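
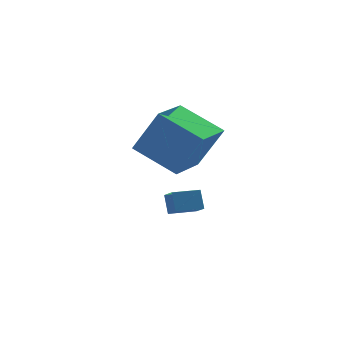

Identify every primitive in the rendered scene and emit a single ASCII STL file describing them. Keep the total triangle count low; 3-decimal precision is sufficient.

solid 
facet normal -0.984 -0.170 0.043
outer loop
vertex 2.269 2.732 -3.871
vertex 2.219 3.224 -3.072
vertex 2.12 3.474 -4.338
endloop
endfacet
facet normal 0.055 -0.524 -0.850
outer loop
vertex 3.281 3.676 -4.388
vertex 2.269 2.732 -3.871
vertex 2.12 3.474 -4.338
endloop
endfacet
facet normal -0.984 -0.172 0.043
outer loop
vertex 2.12 3.474 -4.338
vertex 2.219 3.224 -3.072
vertex 2.069 3.967 -3.538
endloop
endfacet
facet normal -0.168 0.834 -0.525
outer loop
vertex 2.069 3.967 -3.538
vertex 3.281 3.676 -4.388
vertex 2.12 3.474 -4.338
endloop
endfacet
facet normal 0.168 -0.835 0.524
outer loop
vertex 2.269 2.732 -3.871
vertex 3.38 3.426 -3.122
vertex 2.219 3.224 -3.072
endloop
endfacet
facet normal 0.053 -0.523 -0.851
outer loop
vertex 3.431 2.933 -3.922
vertex 2.269 2.732 -3.871
vertex 3.281 3.676 -4.388
endloop
endfacet
facet normal 0.167 -0.835 0.525
outer loop
vertex 3.431 2.933 -3.922
vertex 3.38 3.426 -3.122
vertex 2.269 2.732 -3.871
endloop
endfacet
facet normal -0.054 0.523 0.851
outer loop
vertex 2.219 3.224 -3.072
vertex 3.38 3.426 -3.122
vertex 2.069 3.967 -3.538
endloop
endfacet
facet normal -0.167 0.835 -0.525
outer loop
vertex 3.231 4.168 -3.589
vertex 3.281 3.676 -4.388
vertex 2.069 3.967 -3.538
endloop
endfacet
facet normal -0.053 0.524 0.850
outer loop
vertex 2.069 3.967 -3.538
vertex 3.38 3.426 -3.122
vertex 3.231 4.168 -3.589
endloop
endfacet
facet normal 0.984 0.171 -0.044
outer loop
vertex 3.231 4.168 -3.589
vertex 3.431 2.933 -3.922
vertex 3.281 3.676 -4.388
endloop
endfacet
facet normal 0.984 0.171 -0.043
outer loop
vertex 3.38 3.426 -3.122
vertex 3.431 2.933 -3.922
vertex 3.231 4.168 -3.589
endloop
endfacet
facet normal -0.685 0.568 0.457
outer loop
vertex 1.359 1.327 1.9
vertex 2.487 2.886 1.654
vertex 0.442 1.7 0.06
endloop
endfacet
facet normal -0.581 -0.804 0.127
outer loop
vertex 1.873 0.514 -0.894
vertex 1.359 1.327 1.9
vertex 0.442 1.7 0.06
endloop
endfacet
facet normal -0.685 0.568 0.457
outer loop
vertex 0.442 1.7 0.06
vertex 2.487 2.886 1.654
vertex 1.57 3.259 -0.186
endloop
endfacet
facet normal -0.439 0.179 -0.881
outer loop
vertex 1.57 3.259 -0.186
vertex 1.873 0.514 -0.894
vertex 0.442 1.7 0.06
endloop
endfacet
facet normal 0.439 -0.179 0.881
outer loop
vertex 1.359 1.327 1.9
vertex 3.918 1.7 0.7
vertex 2.487 2.886 1.654
endloop
endfacet
facet normal -0.581 -0.804 0.127
outer loop
vertex 2.79 0.141 0.946
vertex 1.359 1.327 1.9
vertex 1.873 0.514 -0.894
endloop
endfacet
facet normal 0.439 -0.179 0.881
outer loop
vertex 2.79 0.141 0.946
vertex 3.918 1.7 0.7
vertex 1.359 1.327 1.9
endloop
endfacet
facet normal 0.581 0.804 -0.127
outer loop
vertex 2.487 2.886 1.654
vertex 3.918 1.7 0.7
vertex 1.57 3.259 -0.186
endloop
endfacet
facet normal -0.439 0.179 -0.881
outer loop
vertex 3.001 2.073 -1.14
vertex 1.873 0.514 -0.894
vertex 1.57 3.259 -0.186
endloop
endfacet
facet normal 0.581 0.804 -0.127
outer loop
vertex 1.57 3.259 -0.186
vertex 3.918 1.7 0.7
vertex 3.001 2.073 -1.14
endloop
endfacet
facet normal 0.685 -0.568 -0.457
outer loop
vertex 3.001 2.073 -1.14
vertex 2.79 0.141 0.946
vertex 1.873 0.514 -0.894
endloop
endfacet
facet normal 0.685 -0.568 -0.457
outer loop
vertex 3.918 1.7 0.7
vertex 2.79 0.141 0.946
vertex 3.001 2.073 -1.14
endloop
endfacet

endsolid


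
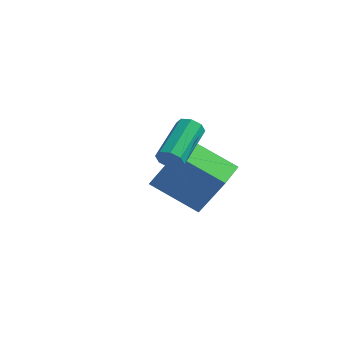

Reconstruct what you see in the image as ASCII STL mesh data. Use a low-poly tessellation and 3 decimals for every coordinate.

solid 
facet normal -0.874 -0.034 0.485
outer loop
vertex 2.931 2.282 -1.283
vertex 2.92 3.5 -1.217
vertex 1.94 2.37 -3.064
endloop
endfacet
facet normal 0.009 -0.998 -0.054
outer loop
vertex 3.74 2.44 -4.063
vertex 2.931 2.282 -1.283
vertex 1.94 2.37 -3.064
endloop
endfacet
facet normal -0.874 -0.034 0.485
outer loop
vertex 1.94 2.37 -3.064
vertex 2.92 3.5 -1.217
vertex 1.929 3.588 -2.998
endloop
endfacet
facet normal -0.486 0.043 -0.873
outer loop
vertex 1.929 3.588 -2.998
vertex 3.74 2.44 -4.063
vertex 1.94 2.37 -3.064
endloop
endfacet
facet normal 0.486 -0.043 0.873
outer loop
vertex 2.931 2.282 -1.283
vertex 4.72 3.57 -2.216
vertex 2.92 3.5 -1.217
endloop
endfacet
facet normal 0.009 -0.998 -0.054
outer loop
vertex 4.731 2.352 -2.282
vertex 2.931 2.282 -1.283
vertex 3.74 2.44 -4.063
endloop
endfacet
facet normal 0.486 -0.043 0.873
outer loop
vertex 4.731 2.352 -2.282
vertex 4.72 3.57 -2.216
vertex 2.931 2.282 -1.283
endloop
endfacet
facet normal -0.009 0.998 0.054
outer loop
vertex 2.92 3.5 -1.217
vertex 4.72 3.57 -2.216
vertex 1.929 3.588 -2.998
endloop
endfacet
facet normal -0.486 0.043 -0.873
outer loop
vertex 3.729 3.658 -3.997
vertex 3.74 2.44 -4.063
vertex 1.929 3.588 -2.998
endloop
endfacet
facet normal -0.009 0.998 0.054
outer loop
vertex 1.929 3.588 -2.998
vertex 4.72 3.57 -2.216
vertex 3.729 3.658 -3.997
endloop
endfacet
facet normal 0.874 0.034 -0.485
outer loop
vertex 3.729 3.658 -3.997
vertex 4.731 2.352 -2.282
vertex 3.74 2.44 -4.063
endloop
endfacet
facet normal 0.874 0.034 -0.485
outer loop
vertex 4.72 3.57 -2.216
vertex 4.731 2.352 -2.282
vertex 3.729 3.658 -3.997
endloop
endfacet
facet normal -0.008 -0.942 -0.334
outer loop
vertex 4.265 -0.453 0.013
vertex 3.983 -0.589 0.403
vertex 3.891 -0.424 -0.06
endloop
endfacet
facet normal 0.205 0.326 -0.923
outer loop
vertex 4.265 -0.453 0.013
vertex 3.891 -0.424 -0.06
vertex 4.279 1.225 0.608
endloop
endfacet
facet normal 0.205 0.326 -0.923
outer loop
vertex 4.279 1.225 0.608
vertex 3.891 -0.424 -0.06
vertex 3.904 1.254 0.535
endloop
endfacet
facet normal 0.008 0.942 0.335
outer loop
vertex 4.279 1.225 0.608
vertex 3.904 1.254 0.535
vertex 3.997 1.089 0.997
endloop
endfacet
facet normal -0.007 -0.942 -0.335
outer loop
vertex 3.891 -0.424 -0.06
vertex 3.983 -0.589 0.403
vertex 3.57 -0.492 0.138
endloop
endfacet
facet normal -0.546 0.284 -0.788
outer loop
vertex 3.891 -0.424 -0.06
vertex 3.57 -0.492 0.138
vertex 3.904 1.254 0.535
endloop
endfacet
facet normal -0.547 0.284 -0.787
outer loop
vertex 3.904 1.254 0.535
vertex 3.57 -0.492 0.138
vertex 3.584 1.186 0.733
endloop
endfacet
facet normal 0.007 0.942 0.335
outer loop
vertex 3.904 1.254 0.535
vertex 3.584 1.186 0.733
vertex 3.997 1.089 0.997
endloop
endfacet
facet normal -0.008 -0.943 -0.333
outer loop
vertex 3.57 -0.492 0.138
vertex 3.983 -0.589 0.403
vertex 3.492 -0.616 0.491
endloop
endfacet
facet normal -0.979 0.075 -0.190
outer loop
vertex 3.57 -0.492 0.138
vertex 3.492 -0.616 0.491
vertex 3.584 1.186 0.733
endloop
endfacet
facet normal -0.978 0.076 -0.192
outer loop
vertex 3.584 1.186 0.733
vertex 3.492 -0.616 0.491
vertex 3.505 1.061 1.086
endloop
endfacet
facet normal 0.007 0.942 0.335
outer loop
vertex 3.584 1.186 0.733
vertex 3.505 1.061 1.086
vertex 3.997 1.089 0.997
endloop
endfacet
facet normal -0.008 -0.942 -0.335
outer loop
vertex 3.492 -0.616 0.491
vertex 3.983 -0.589 0.403
vertex 3.701 -0.725 0.792
endloop
endfacet
facet normal -0.837 -0.177 0.517
outer loop
vertex 3.492 -0.616 0.491
vertex 3.701 -0.725 0.792
vertex 3.505 1.061 1.086
endloop
endfacet
facet normal -0.836 -0.177 0.520
outer loop
vertex 3.505 1.061 1.086
vertex 3.701 -0.725 0.792
vertex 3.715 0.953 1.387
endloop
endfacet
facet normal 0.007 0.943 0.334
outer loop
vertex 3.505 1.061 1.086
vertex 3.715 0.953 1.387
vertex 3.997 1.089 0.997
endloop
endfacet
facet normal -0.008 -0.942 -0.335
outer loop
vertex 3.701 -0.725 0.792
vertex 3.983 -0.589 0.403
vertex 4.076 -0.754 0.865
endloop
endfacet
facet normal -0.205 -0.326 0.923
outer loop
vertex 3.701 -0.725 0.792
vertex 4.076 -0.754 0.865
vertex 3.715 0.953 1.387
endloop
endfacet
facet normal -0.205 -0.326 0.923
outer loop
vertex 3.715 0.953 1.387
vertex 4.076 -0.754 0.865
vertex 4.089 0.924 1.46
endloop
endfacet
facet normal 0.008 0.942 0.334
outer loop
vertex 3.715 0.953 1.387
vertex 4.089 0.924 1.46
vertex 3.997 1.089 0.997
endloop
endfacet
facet normal -0.007 -0.942 -0.335
outer loop
vertex 4.076 -0.754 0.865
vertex 3.983 -0.589 0.403
vertex 4.396 -0.686 0.667
endloop
endfacet
facet normal 0.547 -0.283 0.787
outer loop
vertex 4.076 -0.754 0.865
vertex 4.396 -0.686 0.667
vertex 4.089 0.924 1.46
endloop
endfacet
facet normal 0.546 -0.284 0.788
outer loop
vertex 4.089 0.924 1.46
vertex 4.396 -0.686 0.667
vertex 4.41 0.992 1.262
endloop
endfacet
facet normal 0.007 0.942 0.335
outer loop
vertex 4.089 0.924 1.46
vertex 4.41 0.992 1.262
vertex 3.997 1.089 0.997
endloop
endfacet
facet normal -0.007 -0.942 -0.335
outer loop
vertex 4.396 -0.686 0.667
vertex 3.983 -0.589 0.403
vertex 4.475 -0.561 0.314
endloop
endfacet
facet normal 0.978 -0.076 0.192
outer loop
vertex 4.396 -0.686 0.667
vertex 4.475 -0.561 0.314
vertex 4.41 0.992 1.262
endloop
endfacet
facet normal 0.979 -0.075 0.190
outer loop
vertex 4.41 0.992 1.262
vertex 4.475 -0.561 0.314
vertex 4.488 1.116 0.909
endloop
endfacet
facet normal 0.008 0.943 0.333
outer loop
vertex 4.41 0.992 1.262
vertex 4.488 1.116 0.909
vertex 3.997 1.089 0.997
endloop
endfacet
facet normal -0.007 -0.943 -0.334
outer loop
vertex 4.475 -0.561 0.314
vertex 3.983 -0.589 0.403
vertex 4.265 -0.453 0.013
endloop
endfacet
facet normal 0.836 0.178 -0.519
outer loop
vertex 4.475 -0.561 0.314
vertex 4.265 -0.453 0.013
vertex 4.488 1.116 0.909
endloop
endfacet
facet normal 0.837 0.177 -0.517
outer loop
vertex 4.488 1.116 0.909
vertex 4.265 -0.453 0.013
vertex 4.279 1.225 0.608
endloop
endfacet
facet normal 0.008 0.942 0.335
outer loop
vertex 4.488 1.116 0.909
vertex 4.279 1.225 0.608
vertex 3.997 1.089 0.997
endloop
endfacet

endsolid


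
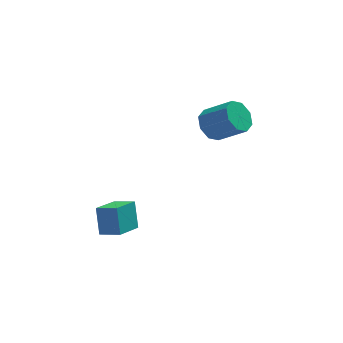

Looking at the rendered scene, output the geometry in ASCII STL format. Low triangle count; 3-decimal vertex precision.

solid 
facet normal -0.516 -0.786 0.341
outer loop
vertex -2.529 -2.945 -1.35
vertex -3.484 -2.461 -1.679
vertex -2.402 -3.618 -2.707
endloop
endfacet
facet normal 0.853 -0.432 0.294
outer loop
vertex -1.536 -2.299 -3.281
vertex -2.529 -2.945 -1.35
vertex -2.402 -3.618 -2.707
endloop
endfacet
facet normal -0.515 -0.786 0.342
outer loop
vertex -2.402 -3.618 -2.707
vertex -3.484 -2.461 -1.679
vertex -3.357 -3.135 -3.036
endloop
endfacet
facet normal 0.083 -0.443 -0.893
outer loop
vertex -3.357 -3.135 -3.036
vertex -1.536 -2.299 -3.281
vertex -2.402 -3.618 -2.707
endloop
endfacet
facet normal -0.083 0.443 0.893
outer loop
vertex -2.529 -2.945 -1.35
vertex -2.618 -1.142 -2.253
vertex -3.484 -2.461 -1.679
endloop
endfacet
facet normal 0.853 -0.432 0.294
outer loop
vertex -1.663 -1.625 -1.924
vertex -2.529 -2.945 -1.35
vertex -1.536 -2.299 -3.281
endloop
endfacet
facet normal -0.083 0.443 0.893
outer loop
vertex -1.663 -1.625 -1.924
vertex -2.618 -1.142 -2.253
vertex -2.529 -2.945 -1.35
endloop
endfacet
facet normal -0.853 0.432 -0.294
outer loop
vertex -3.484 -2.461 -1.679
vertex -2.618 -1.142 -2.253
vertex -3.357 -3.135 -3.036
endloop
endfacet
facet normal 0.083 -0.443 -0.893
outer loop
vertex -2.491 -1.815 -3.61
vertex -1.536 -2.299 -3.281
vertex -3.357 -3.135 -3.036
endloop
endfacet
facet normal -0.853 0.432 -0.294
outer loop
vertex -3.357 -3.135 -3.036
vertex -2.618 -1.142 -2.253
vertex -2.491 -1.815 -3.61
endloop
endfacet
facet normal 0.516 0.785 -0.342
outer loop
vertex -2.491 -1.815 -3.61
vertex -1.663 -1.625 -1.924
vertex -1.536 -2.299 -3.281
endloop
endfacet
facet normal 0.515 0.786 -0.342
outer loop
vertex -2.618 -1.142 -2.253
vertex -1.663 -1.625 -1.924
vertex -2.491 -1.815 -3.61
endloop
endfacet
facet normal -0.723 0.366 -0.586
outer loop
vertex 2.604 2.948 -0.981
vertex 2.278 3.495 -0.236
vertex 2.928 3.624 -0.958
endloop
endfacet
facet normal 0.539 -0.231 -0.810
outer loop
vertex 2.604 2.948 -0.981
vertex 2.928 3.624 -0.958
vertex 3.927 2.277 0.091
endloop
endfacet
facet normal 0.539 -0.231 -0.810
outer loop
vertex 3.927 2.277 0.091
vertex 2.928 3.624 -0.958
vertex 4.252 2.953 0.114
endloop
endfacet
facet normal 0.723 -0.367 0.585
outer loop
vertex 3.927 2.277 0.091
vertex 4.252 2.953 0.114
vertex 3.602 2.825 0.836
endloop
endfacet
facet normal -0.723 0.367 -0.585
outer loop
vertex 2.928 3.624 -0.958
vertex 2.278 3.495 -0.236
vertex 2.872 4.224 -0.512
endloop
endfacet
facet normal 0.687 0.474 -0.551
outer loop
vertex 2.928 3.624 -0.958
vertex 2.872 4.224 -0.512
vertex 4.252 2.953 0.114
endloop
endfacet
facet normal 0.686 0.474 -0.552
outer loop
vertex 4.252 2.953 0.114
vertex 2.872 4.224 -0.512
vertex 4.195 3.554 0.559
endloop
endfacet
facet normal 0.723 -0.365 0.586
outer loop
vertex 4.252 2.953 0.114
vertex 4.195 3.554 0.559
vertex 3.602 2.825 0.836
endloop
endfacet
facet normal -0.722 0.367 -0.586
outer loop
vertex 2.872 4.224 -0.512
vertex 2.278 3.495 -0.236
vertex 2.468 4.398 0.095
endloop
endfacet
facet normal 0.432 0.901 0.030
outer loop
vertex 2.872 4.224 -0.512
vertex 2.468 4.398 0.095
vertex 4.195 3.554 0.559
endloop
endfacet
facet normal 0.432 0.901 0.029
outer loop
vertex 4.195 3.554 0.559
vertex 2.468 4.398 0.095
vertex 3.791 3.728 1.167
endloop
endfacet
facet normal 0.723 -0.366 0.585
outer loop
vertex 4.195 3.554 0.559
vertex 3.791 3.728 1.167
vertex 3.602 2.825 0.836
endloop
endfacet
facet normal -0.723 0.367 -0.585
outer loop
vertex 2.468 4.398 0.095
vertex 2.278 3.495 -0.236
vertex 1.953 4.043 0.509
endloop
endfacet
facet normal -0.075 0.801 0.594
outer loop
vertex 2.468 4.398 0.095
vertex 1.953 4.043 0.509
vertex 3.791 3.728 1.167
endloop
endfacet
facet normal -0.076 0.801 0.594
outer loop
vertex 3.791 3.728 1.167
vertex 1.953 4.043 0.509
vertex 3.276 3.372 1.581
endloop
endfacet
facet normal 0.724 -0.366 0.585
outer loop
vertex 3.791 3.728 1.167
vertex 3.276 3.372 1.581
vertex 3.602 2.825 0.836
endloop
endfacet
facet normal -0.723 0.367 -0.585
outer loop
vertex 1.953 4.043 0.509
vertex 2.278 3.495 -0.236
vertex 1.628 3.367 0.486
endloop
endfacet
facet normal -0.539 0.232 0.810
outer loop
vertex 1.953 4.043 0.509
vertex 1.628 3.367 0.486
vertex 3.276 3.372 1.581
endloop
endfacet
facet normal -0.539 0.231 0.810
outer loop
vertex 3.276 3.372 1.581
vertex 1.628 3.367 0.486
vertex 2.952 2.696 1.558
endloop
endfacet
facet normal 0.723 -0.366 0.586
outer loop
vertex 3.276 3.372 1.581
vertex 2.952 2.696 1.558
vertex 3.602 2.825 0.836
endloop
endfacet
facet normal -0.723 0.365 -0.586
outer loop
vertex 1.628 3.367 0.486
vertex 2.278 3.495 -0.236
vertex 1.685 2.766 0.041
endloop
endfacet
facet normal -0.687 -0.474 0.552
outer loop
vertex 1.628 3.367 0.486
vertex 1.685 2.766 0.041
vertex 2.952 2.696 1.558
endloop
endfacet
facet normal -0.686 -0.474 0.551
outer loop
vertex 2.952 2.696 1.558
vertex 1.685 2.766 0.041
vertex 3.008 2.096 1.112
endloop
endfacet
facet normal 0.723 -0.367 0.585
outer loop
vertex 2.952 2.696 1.558
vertex 3.008 2.096 1.112
vertex 3.602 2.825 0.836
endloop
endfacet
facet normal -0.723 0.366 -0.585
outer loop
vertex 1.685 2.766 0.041
vertex 2.278 3.495 -0.236
vertex 2.089 2.592 -0.567
endloop
endfacet
facet normal -0.432 -0.901 -0.029
outer loop
vertex 1.685 2.766 0.041
vertex 2.089 2.592 -0.567
vertex 3.008 2.096 1.112
endloop
endfacet
facet normal -0.432 -0.901 -0.030
outer loop
vertex 3.008 2.096 1.112
vertex 2.089 2.592 -0.567
vertex 3.412 1.922 0.505
endloop
endfacet
facet normal 0.722 -0.367 0.586
outer loop
vertex 3.008 2.096 1.112
vertex 3.412 1.922 0.505
vertex 3.602 2.825 0.836
endloop
endfacet
facet normal -0.724 0.366 -0.585
outer loop
vertex 2.089 2.592 -0.567
vertex 2.278 3.495 -0.236
vertex 2.604 2.948 -0.981
endloop
endfacet
facet normal 0.076 -0.801 -0.594
outer loop
vertex 2.089 2.592 -0.567
vertex 2.604 2.948 -0.981
vertex 3.412 1.922 0.505
endloop
endfacet
facet normal 0.075 -0.801 -0.594
outer loop
vertex 3.412 1.922 0.505
vertex 2.604 2.948 -0.981
vertex 3.927 2.277 0.091
endloop
endfacet
facet normal 0.723 -0.367 0.585
outer loop
vertex 3.412 1.922 0.505
vertex 3.927 2.277 0.091
vertex 3.602 2.825 0.836
endloop
endfacet

endsolid


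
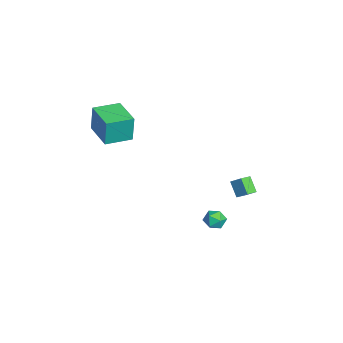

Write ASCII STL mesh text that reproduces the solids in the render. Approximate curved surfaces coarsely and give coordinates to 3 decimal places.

solid 
facet normal -0.927 -0.373 0.043
outer loop
vertex -2.52 -5.12 4.423
vertex -3.179 -3.491 4.334
vertex -2.557 -5.235 2.617
endloop
endfacet
facet normal 0.374 -0.926 0.051
outer loop
vertex -0.601 -4.449 2.526
vertex -2.52 -5.12 4.423
vertex -2.557 -5.235 2.617
endloop
endfacet
facet normal -0.927 -0.372 0.043
outer loop
vertex -2.557 -5.235 2.617
vertex -3.179 -3.491 4.334
vertex -3.216 -3.605 2.528
endloop
endfacet
facet normal -0.021 -0.063 -0.998
outer loop
vertex -3.216 -3.605 2.528
vertex -0.601 -4.449 2.526
vertex -2.557 -5.235 2.617
endloop
endfacet
facet normal 0.021 0.063 0.998
outer loop
vertex -2.52 -5.12 4.423
vertex -1.223 -2.705 4.243
vertex -3.179 -3.491 4.334
endloop
endfacet
facet normal 0.374 -0.926 0.051
outer loop
vertex -0.564 -4.335 4.332
vertex -2.52 -5.12 4.423
vertex -0.601 -4.449 2.526
endloop
endfacet
facet normal 0.021 0.063 0.998
outer loop
vertex -0.564 -4.335 4.332
vertex -1.223 -2.705 4.243
vertex -2.52 -5.12 4.423
endloop
endfacet
facet normal -0.374 0.926 -0.051
outer loop
vertex -3.179 -3.491 4.334
vertex -1.223 -2.705 4.243
vertex -3.216 -3.605 2.528
endloop
endfacet
facet normal -0.021 -0.063 -0.998
outer loop
vertex -1.26 -2.82 2.437
vertex -0.601 -4.449 2.526
vertex -3.216 -3.605 2.528
endloop
endfacet
facet normal -0.374 0.926 -0.051
outer loop
vertex -3.216 -3.605 2.528
vertex -1.223 -2.705 4.243
vertex -1.26 -2.82 2.437
endloop
endfacet
facet normal 0.927 0.373 -0.043
outer loop
vertex -1.26 -2.82 2.437
vertex -0.564 -4.335 4.332
vertex -0.601 -4.449 2.526
endloop
endfacet
facet normal 0.927 0.372 -0.043
outer loop
vertex -1.223 -2.705 4.243
vertex -0.564 -4.335 4.332
vertex -1.26 -2.82 2.437
endloop
endfacet
facet normal -0.614 0.750 -0.246
outer loop
vertex -2.839 4.307 -2.343
vertex -2.082 4.637 -3.227
vertex -3.315 3.711 -2.973
endloop
endfacet
facet normal -0.626 -0.272 0.730
outer loop
vertex -2.818 3.103 -2.773
vertex -2.839 4.307 -2.343
vertex -3.315 3.711 -2.973
endloop
endfacet
facet normal -0.614 0.750 -0.247
outer loop
vertex -3.315 3.711 -2.973
vertex -2.082 4.637 -3.227
vertex -2.558 4.04 -3.857
endloop
endfacet
facet normal -0.481 -0.603 -0.636
outer loop
vertex -2.558 4.04 -3.857
vertex -2.818 3.103 -2.773
vertex -3.315 3.711 -2.973
endloop
endfacet
facet normal 0.481 0.603 0.637
outer loop
vertex -2.839 4.307 -2.343
vertex -1.585 4.029 -3.027
vertex -2.082 4.637 -3.227
endloop
endfacet
facet normal -0.626 -0.272 0.731
outer loop
vertex -2.342 3.7 -2.143
vertex -2.839 4.307 -2.343
vertex -2.818 3.103 -2.773
endloop
endfacet
facet normal 0.481 0.603 0.636
outer loop
vertex -2.342 3.7 -2.143
vertex -1.585 4.029 -3.027
vertex -2.839 4.307 -2.343
endloop
endfacet
facet normal 0.626 0.272 -0.731
outer loop
vertex -2.082 4.637 -3.227
vertex -1.585 4.029 -3.027
vertex -2.558 4.04 -3.857
endloop
endfacet
facet normal -0.480 -0.603 -0.637
outer loop
vertex -2.061 3.433 -3.657
vertex -2.818 3.103 -2.773
vertex -2.558 4.04 -3.857
endloop
endfacet
facet normal 0.626 0.272 -0.731
outer loop
vertex -2.558 4.04 -3.857
vertex -1.585 4.029 -3.027
vertex -2.061 3.433 -3.657
endloop
endfacet
facet normal 0.614 -0.750 0.246
outer loop
vertex -2.061 3.433 -3.657
vertex -2.342 3.7 -2.143
vertex -2.818 3.103 -2.773
endloop
endfacet
facet normal 0.614 -0.750 0.246
outer loop
vertex -1.585 4.029 -3.027
vertex -2.342 3.7 -2.143
vertex -2.061 3.433 -3.657
endloop
endfacet
facet normal -0.695 0.175 0.698
outer loop
vertex 0.651 2.203 -2.92
vertex 0.813 1.54 -2.592
vertex 1.182 2.167 -2.382
endloop
endfacet
facet normal -0.413 0.786 0.460
outer loop
vertex 0.651 2.203 -2.92
vertex 1.182 2.167 -2.382
vertex 1.297 2.589 -3.0
endloop
endfacet
facet normal -0.519 0.818 -0.245
outer loop
vertex 0.651 2.203 -2.92
vertex 1.297 2.589 -3.0
vertex 1.0 2.223 -3.592
endloop
endfacet
facet normal -0.867 0.227 -0.444
outer loop
vertex 0.651 2.203 -2.92
vertex 1.0 2.223 -3.592
vertex 0.701 1.574 -3.34
endloop
endfacet
facet normal -0.976 -0.170 0.138
outer loop
vertex 0.651 2.203 -2.92
vertex 0.701 1.574 -3.34
vertex 0.813 1.54 -2.592
endloop
endfacet
facet normal 0.289 0.765 0.576
outer loop
vertex 1.297 2.589 -3.0
vertex 1.182 2.167 -2.382
vertex 1.859 2.166 -2.72
endloop
endfacet
facet normal -0.166 -0.224 0.960
outer loop
vertex 1.182 2.167 -2.382
vertex 0.813 1.54 -2.592
vertex 1.56 1.517 -2.468
endloop
endfacet
facet normal -0.618 -0.784 0.057
outer loop
vertex 0.813 1.54 -2.592
vertex 0.701 1.574 -3.34
vertex 1.263 1.151 -3.06
endloop
endfacet
facet normal -0.442 -0.140 -0.886
outer loop
vertex 0.701 1.574 -3.34
vertex 1.0 2.223 -3.592
vertex 1.378 1.573 -3.678
endloop
endfacet
facet normal 0.119 0.817 -0.565
outer loop
vertex 1.0 2.223 -3.592
vertex 1.297 2.589 -3.0
vertex 1.747 2.2 -3.468
endloop
endfacet
facet normal 0.867 -0.227 0.444
outer loop
vertex 1.909 1.537 -3.14
vertex 1.859 2.166 -2.72
vertex 1.56 1.517 -2.468
endloop
endfacet
facet normal 0.519 -0.818 0.245
outer loop
vertex 1.909 1.537 -3.14
vertex 1.56 1.517 -2.468
vertex 1.263 1.151 -3.06
endloop
endfacet
facet normal 0.413 -0.786 -0.460
outer loop
vertex 1.909 1.537 -3.14
vertex 1.263 1.151 -3.06
vertex 1.378 1.573 -3.678
endloop
endfacet
facet normal 0.695 -0.175 -0.698
outer loop
vertex 1.909 1.537 -3.14
vertex 1.378 1.573 -3.678
vertex 1.747 2.2 -3.468
endloop
endfacet
facet normal 0.976 0.170 -0.138
outer loop
vertex 1.909 1.537 -3.14
vertex 1.747 2.2 -3.468
vertex 1.859 2.166 -2.72
endloop
endfacet
facet normal 0.442 0.140 0.886
outer loop
vertex 1.56 1.517 -2.468
vertex 1.859 2.166 -2.72
vertex 1.182 2.167 -2.382
endloop
endfacet
facet normal -0.119 -0.817 0.565
outer loop
vertex 1.263 1.151 -3.06
vertex 1.56 1.517 -2.468
vertex 0.813 1.54 -2.592
endloop
endfacet
facet normal -0.289 -0.765 -0.576
outer loop
vertex 1.378 1.573 -3.678
vertex 1.263 1.151 -3.06
vertex 0.701 1.574 -3.34
endloop
endfacet
facet normal 0.166 0.224 -0.960
outer loop
vertex 1.747 2.2 -3.468
vertex 1.378 1.573 -3.678
vertex 1.0 2.223 -3.592
endloop
endfacet
facet normal 0.618 0.784 -0.057
outer loop
vertex 1.859 2.166 -2.72
vertex 1.747 2.2 -3.468
vertex 1.297 2.589 -3.0
endloop
endfacet

endsolid


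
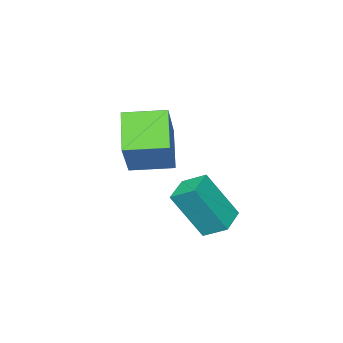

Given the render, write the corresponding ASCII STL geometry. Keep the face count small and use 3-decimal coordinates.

solid 
facet normal -0.668 0.739 0.088
outer loop
vertex -2.412 -2.462 0.23
vertex -1.554 -1.555 -0.864
vertex -3.455 -3.232 -1.226
endloop
endfacet
facet normal -0.517 -0.546 0.659
outer loop
vertex -2.466 -4.325 -1.356
vertex -2.412 -2.462 0.23
vertex -3.455 -3.232 -1.226
endloop
endfacet
facet normal -0.668 0.739 0.088
outer loop
vertex -3.455 -3.232 -1.226
vertex -1.554 -1.555 -0.864
vertex -2.597 -2.325 -2.32
endloop
endfacet
facet normal -0.535 -0.395 -0.747
outer loop
vertex -2.597 -2.325 -2.32
vertex -2.466 -4.325 -1.356
vertex -3.455 -3.232 -1.226
endloop
endfacet
facet normal 0.535 0.395 0.747
outer loop
vertex -2.412 -2.462 0.23
vertex -0.565 -2.648 -0.994
vertex -1.554 -1.555 -0.864
endloop
endfacet
facet normal -0.517 -0.546 0.659
outer loop
vertex -1.423 -3.555 0.1
vertex -2.412 -2.462 0.23
vertex -2.466 -4.325 -1.356
endloop
endfacet
facet normal 0.535 0.395 0.747
outer loop
vertex -1.423 -3.555 0.1
vertex -0.565 -2.648 -0.994
vertex -2.412 -2.462 0.23
endloop
endfacet
facet normal 0.517 0.546 -0.659
outer loop
vertex -1.554 -1.555 -0.864
vertex -0.565 -2.648 -0.994
vertex -2.597 -2.325 -2.32
endloop
endfacet
facet normal -0.535 -0.395 -0.747
outer loop
vertex -1.608 -3.418 -2.45
vertex -2.466 -4.325 -1.356
vertex -2.597 -2.325 -2.32
endloop
endfacet
facet normal 0.517 0.546 -0.659
outer loop
vertex -2.597 -2.325 -2.32
vertex -0.565 -2.648 -0.994
vertex -1.608 -3.418 -2.45
endloop
endfacet
facet normal 0.668 -0.739 -0.088
outer loop
vertex -1.608 -3.418 -2.45
vertex -1.423 -3.555 0.1
vertex -2.466 -4.325 -1.356
endloop
endfacet
facet normal 0.668 -0.739 -0.088
outer loop
vertex -0.565 -2.648 -0.994
vertex -1.423 -3.555 0.1
vertex -1.608 -3.418 -2.45
endloop
endfacet
facet normal -0.899 -0.395 0.191
outer loop
vertex -1.611 -1.097 -2.181
vertex -1.858 -0.314 -1.723
vertex -2.282 -0.357 -3.809
endloop
endfacet
facet normal 0.263 -0.833 -0.487
outer loop
vertex -1.302 0.074 -4.017
vertex -1.611 -1.097 -2.181
vertex -2.282 -0.357 -3.809
endloop
endfacet
facet normal -0.899 -0.395 0.191
outer loop
vertex -2.282 -0.357 -3.809
vertex -1.858 -0.314 -1.723
vertex -2.529 0.426 -3.351
endloop
endfacet
facet normal -0.351 0.388 -0.852
outer loop
vertex -2.529 0.426 -3.351
vertex -1.302 0.074 -4.017
vertex -2.282 -0.357 -3.809
endloop
endfacet
facet normal 0.351 -0.388 0.852
outer loop
vertex -1.611 -1.097 -2.181
vertex -0.878 0.117 -1.931
vertex -1.858 -0.314 -1.723
endloop
endfacet
facet normal 0.263 -0.833 -0.487
outer loop
vertex -0.631 -0.666 -2.389
vertex -1.611 -1.097 -2.181
vertex -1.302 0.074 -4.017
endloop
endfacet
facet normal 0.351 -0.388 0.852
outer loop
vertex -0.631 -0.666 -2.389
vertex -0.878 0.117 -1.931
vertex -1.611 -1.097 -2.181
endloop
endfacet
facet normal -0.263 0.833 0.487
outer loop
vertex -1.858 -0.314 -1.723
vertex -0.878 0.117 -1.931
vertex -2.529 0.426 -3.351
endloop
endfacet
facet normal -0.351 0.388 -0.852
outer loop
vertex -1.549 0.857 -3.559
vertex -1.302 0.074 -4.017
vertex -2.529 0.426 -3.351
endloop
endfacet
facet normal -0.263 0.833 0.487
outer loop
vertex -2.529 0.426 -3.351
vertex -0.878 0.117 -1.931
vertex -1.549 0.857 -3.559
endloop
endfacet
facet normal 0.899 0.395 -0.191
outer loop
vertex -1.549 0.857 -3.559
vertex -0.631 -0.666 -2.389
vertex -1.302 0.074 -4.017
endloop
endfacet
facet normal 0.899 0.395 -0.191
outer loop
vertex -0.878 0.117 -1.931
vertex -0.631 -0.666 -2.389
vertex -1.549 0.857 -3.559
endloop
endfacet

endsolid


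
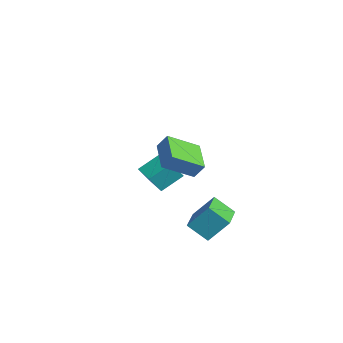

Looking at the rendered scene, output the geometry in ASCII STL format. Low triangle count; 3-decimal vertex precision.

solid 
facet normal -0.991 -0.111 0.079
outer loop
vertex -3.907 3.822 -1.193
vertex -4.096 4.614 -2.453
vertex -3.821 2.433 -2.079
endloop
endfacet
facet normal 0.126 -0.528 0.840
outer loop
vertex -2.464 2.586 -2.187
vertex -3.907 3.822 -1.193
vertex -3.821 2.433 -2.079
endloop
endfacet
facet normal -0.991 -0.111 0.079
outer loop
vertex -3.821 2.433 -2.079
vertex -4.096 4.614 -2.453
vertex -4.01 3.225 -3.339
endloop
endfacet
facet normal 0.052 -0.842 -0.537
outer loop
vertex -4.01 3.225 -3.339
vertex -2.464 2.586 -2.187
vertex -3.821 2.433 -2.079
endloop
endfacet
facet normal -0.052 0.842 0.537
outer loop
vertex -3.907 3.822 -1.193
vertex -2.739 4.767 -2.561
vertex -4.096 4.614 -2.453
endloop
endfacet
facet normal 0.126 -0.528 0.840
outer loop
vertex -2.55 3.975 -1.301
vertex -3.907 3.822 -1.193
vertex -2.464 2.586 -2.187
endloop
endfacet
facet normal -0.052 0.842 0.537
outer loop
vertex -2.55 3.975 -1.301
vertex -2.739 4.767 -2.561
vertex -3.907 3.822 -1.193
endloop
endfacet
facet normal -0.126 0.528 -0.840
outer loop
vertex -4.096 4.614 -2.453
vertex -2.739 4.767 -2.561
vertex -4.01 3.225 -3.339
endloop
endfacet
facet normal 0.052 -0.842 -0.537
outer loop
vertex -2.653 3.378 -3.447
vertex -2.464 2.586 -2.187
vertex -4.01 3.225 -3.339
endloop
endfacet
facet normal -0.126 0.528 -0.840
outer loop
vertex -4.01 3.225 -3.339
vertex -2.739 4.767 -2.561
vertex -2.653 3.378 -3.447
endloop
endfacet
facet normal 0.991 0.111 -0.079
outer loop
vertex -2.653 3.378 -3.447
vertex -2.55 3.975 -1.301
vertex -2.464 2.586 -2.187
endloop
endfacet
facet normal 0.991 0.111 -0.079
outer loop
vertex -2.739 4.767 -2.561
vertex -2.55 3.975 -1.301
vertex -2.653 3.378 -3.447
endloop
endfacet
facet normal -0.939 0.241 0.246
outer loop
vertex 2.469 1.712 4.077
vertex 2.648 3.463 3.045
vertex 2.133 1.254 3.241
endloop
endfacet
facet normal -0.088 -0.858 0.506
outer loop
vertex 3.992 0.777 2.755
vertex 2.469 1.712 4.077
vertex 2.133 1.254 3.241
endloop
endfacet
facet normal -0.939 0.241 0.246
outer loop
vertex 2.133 1.254 3.241
vertex 2.648 3.463 3.045
vertex 2.312 3.005 2.209
endloop
endfacet
facet normal -0.333 -0.453 -0.827
outer loop
vertex 2.312 3.005 2.209
vertex 3.992 0.777 2.755
vertex 2.133 1.254 3.241
endloop
endfacet
facet normal 0.333 0.453 0.827
outer loop
vertex 2.469 1.712 4.077
vertex 4.507 2.986 2.559
vertex 2.648 3.463 3.045
endloop
endfacet
facet normal -0.088 -0.858 0.506
outer loop
vertex 4.328 1.235 3.591
vertex 2.469 1.712 4.077
vertex 3.992 0.777 2.755
endloop
endfacet
facet normal 0.333 0.453 0.827
outer loop
vertex 4.328 1.235 3.591
vertex 4.507 2.986 2.559
vertex 2.469 1.712 4.077
endloop
endfacet
facet normal 0.088 0.858 -0.506
outer loop
vertex 2.648 3.463 3.045
vertex 4.507 2.986 2.559
vertex 2.312 3.005 2.209
endloop
endfacet
facet normal -0.333 -0.453 -0.827
outer loop
vertex 4.171 2.528 1.723
vertex 3.992 0.777 2.755
vertex 2.312 3.005 2.209
endloop
endfacet
facet normal 0.088 0.858 -0.506
outer loop
vertex 2.312 3.005 2.209
vertex 4.507 2.986 2.559
vertex 4.171 2.528 1.723
endloop
endfacet
facet normal 0.939 -0.241 -0.246
outer loop
vertex 4.171 2.528 1.723
vertex 4.328 1.235 3.591
vertex 3.992 0.777 2.755
endloop
endfacet
facet normal 0.939 -0.241 -0.246
outer loop
vertex 4.507 2.986 2.559
vertex 4.328 1.235 3.591
vertex 4.171 2.528 1.723
endloop
endfacet
facet normal -0.504 -0.595 0.626
outer loop
vertex 4.211 3.342 -0.824
vertex 2.53 4.382 -1.189
vertex 3.834 2.266 -2.152
endloop
endfacet
facet normal 0.836 -0.517 0.182
outer loop
vertex 4.59 3.158 -3.091
vertex 4.211 3.342 -0.824
vertex 3.834 2.266 -2.152
endloop
endfacet
facet normal -0.504 -0.595 0.626
outer loop
vertex 3.834 2.266 -2.152
vertex 2.53 4.382 -1.189
vertex 2.153 3.306 -2.517
endloop
endfacet
facet normal -0.216 -0.615 -0.758
outer loop
vertex 2.153 3.306 -2.517
vertex 4.59 3.158 -3.091
vertex 3.834 2.266 -2.152
endloop
endfacet
facet normal 0.216 0.615 0.758
outer loop
vertex 4.211 3.342 -0.824
vertex 3.286 5.274 -2.128
vertex 2.53 4.382 -1.189
endloop
endfacet
facet normal 0.836 -0.517 0.182
outer loop
vertex 4.967 4.234 -1.763
vertex 4.211 3.342 -0.824
vertex 4.59 3.158 -3.091
endloop
endfacet
facet normal 0.216 0.615 0.758
outer loop
vertex 4.967 4.234 -1.763
vertex 3.286 5.274 -2.128
vertex 4.211 3.342 -0.824
endloop
endfacet
facet normal -0.836 0.517 -0.182
outer loop
vertex 2.53 4.382 -1.189
vertex 3.286 5.274 -2.128
vertex 2.153 3.306 -2.517
endloop
endfacet
facet normal -0.216 -0.615 -0.758
outer loop
vertex 2.909 4.198 -3.456
vertex 4.59 3.158 -3.091
vertex 2.153 3.306 -2.517
endloop
endfacet
facet normal -0.836 0.517 -0.182
outer loop
vertex 2.153 3.306 -2.517
vertex 3.286 5.274 -2.128
vertex 2.909 4.198 -3.456
endloop
endfacet
facet normal 0.504 0.595 -0.626
outer loop
vertex 2.909 4.198 -3.456
vertex 4.967 4.234 -1.763
vertex 4.59 3.158 -3.091
endloop
endfacet
facet normal 0.504 0.595 -0.626
outer loop
vertex 3.286 5.274 -2.128
vertex 4.967 4.234 -1.763
vertex 2.909 4.198 -3.456
endloop
endfacet

endsolid


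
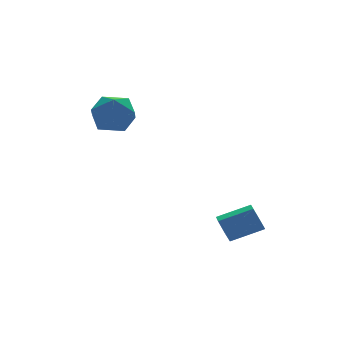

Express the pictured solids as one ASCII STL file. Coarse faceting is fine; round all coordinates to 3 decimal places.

solid 
facet normal -0.868 0.310 -0.389
outer loop
vertex 0.688 -1.369 -4.364
vertex 0.325 -1.55 -3.698
vertex 0.624 -0.837 -3.797
endloop
endfacet
facet normal 0.490 0.663 -0.566
outer loop
vertex 0.688 -1.369 -4.364
vertex 0.624 -0.837 -3.797
vertex 2.198 -1.908 -3.688
endloop
endfacet
facet normal 0.490 0.663 -0.566
outer loop
vertex 2.198 -1.908 -3.688
vertex 0.624 -0.837 -3.797
vertex 2.134 -1.376 -3.121
endloop
endfacet
facet normal 0.868 -0.310 0.388
outer loop
vertex 2.198 -1.908 -3.688
vertex 2.134 -1.376 -3.121
vertex 1.835 -2.09 -3.022
endloop
endfacet
facet normal -0.868 0.310 -0.388
outer loop
vertex 0.624 -0.837 -3.797
vertex 0.325 -1.55 -3.698
vertex 0.261 -1.019 -3.131
endloop
endfacet
facet normal 0.174 0.922 0.347
outer loop
vertex 0.624 -0.837 -3.797
vertex 0.261 -1.019 -3.131
vertex 2.134 -1.376 -3.121
endloop
endfacet
facet normal 0.174 0.922 0.347
outer loop
vertex 2.134 -1.376 -3.121
vertex 0.261 -1.019 -3.131
vertex 1.771 -1.558 -2.455
endloop
endfacet
facet normal 0.868 -0.310 0.388
outer loop
vertex 2.134 -1.376 -3.121
vertex 1.771 -1.558 -2.455
vertex 1.835 -2.09 -3.022
endloop
endfacet
facet normal -0.868 0.310 -0.388
outer loop
vertex 0.261 -1.019 -3.131
vertex 0.325 -1.55 -3.698
vertex -0.038 -1.732 -3.032
endloop
endfacet
facet normal -0.316 0.259 0.913
outer loop
vertex 0.261 -1.019 -3.131
vertex -0.038 -1.732 -3.032
vertex 1.771 -1.558 -2.455
endloop
endfacet
facet normal -0.316 0.259 0.913
outer loop
vertex 1.771 -1.558 -2.455
vertex -0.038 -1.732 -3.032
vertex 1.472 -2.271 -2.356
endloop
endfacet
facet normal 0.868 -0.310 0.389
outer loop
vertex 1.771 -1.558 -2.455
vertex 1.472 -2.271 -2.356
vertex 1.835 -2.09 -3.022
endloop
endfacet
facet normal -0.868 0.310 -0.388
outer loop
vertex -0.038 -1.732 -3.032
vertex 0.325 -1.55 -3.698
vertex 0.026 -2.264 -3.599
endloop
endfacet
facet normal -0.490 -0.663 0.566
outer loop
vertex -0.038 -1.732 -3.032
vertex 0.026 -2.264 -3.599
vertex 1.472 -2.271 -2.356
endloop
endfacet
facet normal -0.490 -0.663 0.566
outer loop
vertex 1.472 -2.271 -2.356
vertex 0.026 -2.264 -3.599
vertex 1.536 -2.803 -2.923
endloop
endfacet
facet normal 0.868 -0.310 0.389
outer loop
vertex 1.472 -2.271 -2.356
vertex 1.536 -2.803 -2.923
vertex 1.835 -2.09 -3.022
endloop
endfacet
facet normal -0.868 0.310 -0.388
outer loop
vertex 0.026 -2.264 -3.599
vertex 0.325 -1.55 -3.698
vertex 0.389 -2.082 -4.265
endloop
endfacet
facet normal -0.174 -0.922 -0.347
outer loop
vertex 0.026 -2.264 -3.599
vertex 0.389 -2.082 -4.265
vertex 1.536 -2.803 -2.923
endloop
endfacet
facet normal -0.174 -0.922 -0.347
outer loop
vertex 1.536 -2.803 -2.923
vertex 0.389 -2.082 -4.265
vertex 1.899 -2.621 -3.589
endloop
endfacet
facet normal 0.868 -0.310 0.388
outer loop
vertex 1.536 -2.803 -2.923
vertex 1.899 -2.621 -3.589
vertex 1.835 -2.09 -3.022
endloop
endfacet
facet normal -0.868 0.310 -0.389
outer loop
vertex 0.389 -2.082 -4.265
vertex 0.325 -1.55 -3.698
vertex 0.688 -1.369 -4.364
endloop
endfacet
facet normal 0.316 -0.259 -0.913
outer loop
vertex 0.389 -2.082 -4.265
vertex 0.688 -1.369 -4.364
vertex 1.899 -2.621 -3.589
endloop
endfacet
facet normal 0.316 -0.259 -0.913
outer loop
vertex 1.899 -2.621 -3.589
vertex 0.688 -1.369 -4.364
vertex 2.198 -1.908 -3.688
endloop
endfacet
facet normal 0.868 -0.310 0.388
outer loop
vertex 1.899 -2.621 -3.589
vertex 2.198 -1.908 -3.688
vertex 1.835 -2.09 -3.022
endloop
endfacet
facet normal -0.665 -0.492 0.562
outer loop
vertex -3.639 3.875 2.668
vertex -3.133 2.787 2.314
vertex -2.705 3.373 3.333
endloop
endfacet
facet normal -0.519 0.149 0.842
outer loop
vertex -3.639 3.875 2.668
vertex -2.705 3.373 3.333
vertex -2.721 4.603 3.106
endloop
endfacet
facet normal -0.679 0.644 0.353
outer loop
vertex -3.639 3.875 2.668
vertex -2.721 4.603 3.106
vertex -3.158 4.777 1.947
endloop
endfacet
facet normal -0.923 0.309 -0.229
outer loop
vertex -3.639 3.875 2.668
vertex -3.158 4.777 1.947
vertex -3.412 3.654 1.457
endloop
endfacet
facet normal -0.914 -0.393 -0.100
outer loop
vertex -3.639 3.875 2.668
vertex -3.412 3.654 1.457
vertex -3.133 2.787 2.314
endloop
endfacet
facet normal 0.182 0.181 0.967
outer loop
vertex -2.721 4.603 3.106
vertex -2.705 3.373 3.333
vertex -1.648 3.966 3.023
endloop
endfacet
facet normal -0.053 -0.856 0.514
outer loop
vertex -2.705 3.373 3.333
vertex -3.133 2.787 2.314
vertex -1.902 2.843 2.533
endloop
endfacet
facet normal -0.456 -0.696 -0.555
outer loop
vertex -3.133 2.787 2.314
vertex -3.412 3.654 1.457
vertex -2.339 3.017 1.374
endloop
endfacet
facet normal -0.471 0.440 -0.764
outer loop
vertex -3.412 3.654 1.457
vertex -3.158 4.777 1.947
vertex -2.355 4.247 1.147
endloop
endfacet
facet normal -0.076 0.981 0.176
outer loop
vertex -3.158 4.777 1.947
vertex -2.721 4.603 3.106
vertex -1.927 4.833 2.166
endloop
endfacet
facet normal 0.923 -0.309 0.229
outer loop
vertex -1.421 3.745 1.812
vertex -1.648 3.966 3.023
vertex -1.902 2.843 2.533
endloop
endfacet
facet normal 0.679 -0.644 -0.353
outer loop
vertex -1.421 3.745 1.812
vertex -1.902 2.843 2.533
vertex -2.339 3.017 1.374
endloop
endfacet
facet normal 0.519 -0.149 -0.842
outer loop
vertex -1.421 3.745 1.812
vertex -2.339 3.017 1.374
vertex -2.355 4.247 1.147
endloop
endfacet
facet normal 0.665 0.492 -0.562
outer loop
vertex -1.421 3.745 1.812
vertex -2.355 4.247 1.147
vertex -1.927 4.833 2.166
endloop
endfacet
facet normal 0.914 0.393 0.100
outer loop
vertex -1.421 3.745 1.812
vertex -1.927 4.833 2.166
vertex -1.648 3.966 3.023
endloop
endfacet
facet normal 0.471 -0.440 0.764
outer loop
vertex -1.902 2.843 2.533
vertex -1.648 3.966 3.023
vertex -2.705 3.373 3.333
endloop
endfacet
facet normal 0.076 -0.981 -0.176
outer loop
vertex -2.339 3.017 1.374
vertex -1.902 2.843 2.533
vertex -3.133 2.787 2.314
endloop
endfacet
facet normal -0.182 -0.181 -0.967
outer loop
vertex -2.355 4.247 1.147
vertex -2.339 3.017 1.374
vertex -3.412 3.654 1.457
endloop
endfacet
facet normal 0.053 0.856 -0.514
outer loop
vertex -1.927 4.833 2.166
vertex -2.355 4.247 1.147
vertex -3.158 4.777 1.947
endloop
endfacet
facet normal 0.456 0.696 0.555
outer loop
vertex -1.648 3.966 3.023
vertex -1.927 4.833 2.166
vertex -2.721 4.603 3.106
endloop
endfacet

endsolid


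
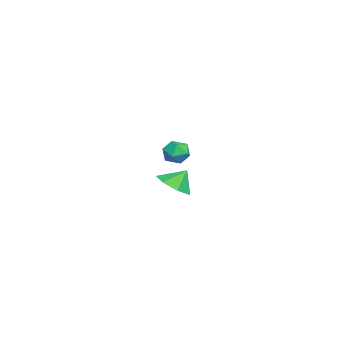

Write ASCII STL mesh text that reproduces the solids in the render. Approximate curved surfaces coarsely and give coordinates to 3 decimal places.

solid 
facet normal 0.165 -0.550 -0.818
outer loop
vertex 3.823 -1.158 1.86
vertex 3.061 -0.703 1.4
vertex 4.025 -0.44 1.418
endloop
endfacet
facet normal 0.637 0.266 0.724
outer loop
vertex 3.823 -1.158 1.86
vertex 4.025 -0.44 1.418
vertex 2.879 -0.097 2.3
endloop
endfacet
facet normal 0.165 -0.550 -0.818
outer loop
vertex 4.025 -0.44 1.418
vertex 3.061 -0.703 1.4
vertex 3.502 0.081 0.962
endloop
endfacet
facet normal 0.499 0.798 0.339
outer loop
vertex 4.025 -0.44 1.418
vertex 3.502 0.081 0.962
vertex 2.879 -0.097 2.3
endloop
endfacet
facet normal 0.165 -0.550 -0.819
outer loop
vertex 3.502 0.081 0.962
vertex 3.061 -0.703 1.4
vertex 2.646 0.012 0.836
endloop
endfacet
facet normal -0.093 0.992 0.089
outer loop
vertex 3.502 0.081 0.962
vertex 2.646 0.012 0.836
vertex 2.879 -0.097 2.3
endloop
endfacet
facet normal 0.165 -0.550 -0.819
outer loop
vertex 2.646 0.012 0.836
vertex 3.061 -0.703 1.4
vertex 2.102 -0.596 1.135
endloop
endfacet
facet normal -0.694 0.701 0.163
outer loop
vertex 2.646 0.012 0.836
vertex 2.102 -0.596 1.135
vertex 2.879 -0.097 2.3
endloop
endfacet
facet normal 0.165 -0.550 -0.818
outer loop
vertex 2.102 -0.596 1.135
vertex 3.061 -0.703 1.4
vertex 2.281 -1.283 1.633
endloop
endfacet
facet normal -0.851 0.145 0.505
outer loop
vertex 2.102 -0.596 1.135
vertex 2.281 -1.283 1.633
vertex 2.879 -0.097 2.3
endloop
endfacet
facet normal 0.165 -0.551 -0.818
outer loop
vertex 2.281 -1.283 1.633
vertex 3.061 -0.703 1.4
vertex 3.046 -1.534 1.956
endloop
endfacet
facet normal -0.446 -0.257 0.857
outer loop
vertex 2.281 -1.283 1.633
vertex 3.046 -1.534 1.956
vertex 2.879 -0.097 2.3
endloop
endfacet
facet normal 0.165 -0.550 -0.818
outer loop
vertex 3.046 -1.534 1.956
vertex 3.061 -0.703 1.4
vertex 3.823 -1.158 1.86
endloop
endfacet
facet normal 0.216 -0.203 0.955
outer loop
vertex 3.046 -1.534 1.956
vertex 3.823 -1.158 1.86
vertex 2.879 -0.097 2.3
endloop
endfacet
facet normal 0.300 0.833 -0.464
outer loop
vertex -2.996 -0.894 0.659
vertex -3.623 -0.483 0.992
vertex -2.903 -0.523 1.385
endloop
endfacet
facet normal 0.855 0.409 -0.318
outer loop
vertex -2.996 -0.894 0.659
vertex -2.903 -0.523 1.385
vertex -2.59 -1.272 1.264
endloop
endfacet
facet normal 0.741 -0.221 -0.635
outer loop
vertex -2.996 -0.894 0.659
vertex -2.59 -1.272 1.264
vertex -3.116 -1.694 0.797
endloop
endfacet
facet normal 0.115 -0.186 -0.976
outer loop
vertex -2.996 -0.894 0.659
vertex -3.116 -1.694 0.797
vertex -3.754 -1.207 0.629
endloop
endfacet
facet normal -0.158 0.465 -0.871
outer loop
vertex -2.996 -0.894 0.659
vertex -3.754 -1.207 0.629
vertex -3.623 -0.483 0.992
endloop
endfacet
facet normal 0.871 0.302 0.387
outer loop
vertex -2.59 -1.272 1.264
vertex -2.903 -0.523 1.385
vertex -2.966 -1.093 1.971
endloop
endfacet
facet normal -0.027 0.988 0.151
outer loop
vertex -2.903 -0.523 1.385
vertex -3.623 -0.483 0.992
vertex -3.604 -0.606 1.803
endloop
endfacet
facet normal -0.767 0.393 -0.507
outer loop
vertex -3.623 -0.483 0.992
vertex -3.754 -1.207 0.629
vertex -4.13 -1.028 1.336
endloop
endfacet
facet normal -0.326 -0.660 -0.677
outer loop
vertex -3.754 -1.207 0.629
vertex -3.116 -1.694 0.797
vertex -3.817 -1.777 1.215
endloop
endfacet
facet normal 0.686 -0.717 -0.125
outer loop
vertex -3.116 -1.694 0.797
vertex -2.59 -1.272 1.264
vertex -3.097 -1.817 1.608
endloop
endfacet
facet normal -0.115 0.186 0.976
outer loop
vertex -3.724 -1.406 1.941
vertex -2.966 -1.093 1.971
vertex -3.604 -0.606 1.803
endloop
endfacet
facet normal -0.741 0.221 0.635
outer loop
vertex -3.724 -1.406 1.941
vertex -3.604 -0.606 1.803
vertex -4.13 -1.028 1.336
endloop
endfacet
facet normal -0.855 -0.409 0.318
outer loop
vertex -3.724 -1.406 1.941
vertex -4.13 -1.028 1.336
vertex -3.817 -1.777 1.215
endloop
endfacet
facet normal -0.300 -0.833 0.464
outer loop
vertex -3.724 -1.406 1.941
vertex -3.817 -1.777 1.215
vertex -3.097 -1.817 1.608
endloop
endfacet
facet normal 0.158 -0.465 0.871
outer loop
vertex -3.724 -1.406 1.941
vertex -3.097 -1.817 1.608
vertex -2.966 -1.093 1.971
endloop
endfacet
facet normal 0.326 0.660 0.677
outer loop
vertex -3.604 -0.606 1.803
vertex -2.966 -1.093 1.971
vertex -2.903 -0.523 1.385
endloop
endfacet
facet normal -0.686 0.717 0.125
outer loop
vertex -4.13 -1.028 1.336
vertex -3.604 -0.606 1.803
vertex -3.623 -0.483 0.992
endloop
endfacet
facet normal -0.871 -0.302 -0.387
outer loop
vertex -3.817 -1.777 1.215
vertex -4.13 -1.028 1.336
vertex -3.754 -1.207 0.629
endloop
endfacet
facet normal 0.027 -0.988 -0.151
outer loop
vertex -3.097 -1.817 1.608
vertex -3.817 -1.777 1.215
vertex -3.116 -1.694 0.797
endloop
endfacet
facet normal 0.767 -0.393 0.507
outer loop
vertex -2.966 -1.093 1.971
vertex -3.097 -1.817 1.608
vertex -2.59 -1.272 1.264
endloop
endfacet

endsolid


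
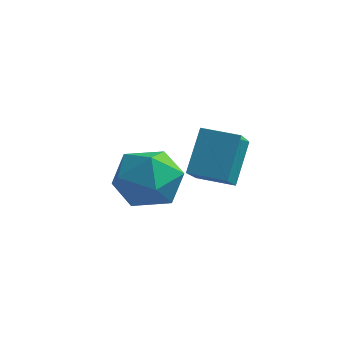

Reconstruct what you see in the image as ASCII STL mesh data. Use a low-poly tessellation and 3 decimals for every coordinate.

solid 
facet normal -0.176 0.219 0.960
outer loop
vertex -0.804 3.244 0.068
vertex -1.694 2.426 0.091
vertex -0.564 2.099 0.373
endloop
endfacet
facet normal 0.512 0.320 0.797
outer loop
vertex -0.804 3.244 0.068
vertex -0.564 2.099 0.373
vertex 0.191 2.702 -0.354
endloop
endfacet
facet normal 0.546 0.794 0.267
outer loop
vertex -0.804 3.244 0.068
vertex 0.191 2.702 -0.354
vertex -0.471 3.402 -1.084
endloop
endfacet
facet normal -0.121 0.988 0.100
outer loop
vertex -0.804 3.244 0.068
vertex -0.471 3.402 -1.084
vertex -1.636 3.231 -0.809
endloop
endfacet
facet normal -0.567 0.632 0.529
outer loop
vertex -0.804 3.244 0.068
vertex -1.636 3.231 -0.809
vertex -1.694 2.426 0.091
endloop
endfacet
facet normal 0.775 -0.299 0.557
outer loop
vertex 0.191 2.702 -0.354
vertex -0.564 2.099 0.373
vertex -0.084 1.549 -0.591
endloop
endfacet
facet normal -0.338 -0.462 0.820
outer loop
vertex -0.564 2.099 0.373
vertex -1.694 2.426 0.091
vertex -1.249 1.378 -0.316
endloop
endfacet
facet normal -0.971 0.206 0.122
outer loop
vertex -1.694 2.426 0.091
vertex -1.636 3.231 -0.809
vertex -1.911 2.078 -1.046
endloop
endfacet
facet normal -0.250 0.782 -0.571
outer loop
vertex -1.636 3.231 -0.809
vertex -0.471 3.402 -1.084
vertex -1.156 2.681 -1.773
endloop
endfacet
facet normal 0.830 0.470 -0.302
outer loop
vertex -0.471 3.402 -1.084
vertex 0.191 2.702 -0.354
vertex -0.026 2.354 -1.491
endloop
endfacet
facet normal 0.121 -0.988 -0.100
outer loop
vertex -0.916 1.536 -1.468
vertex -0.084 1.549 -0.591
vertex -1.249 1.378 -0.316
endloop
endfacet
facet normal -0.546 -0.794 -0.267
outer loop
vertex -0.916 1.536 -1.468
vertex -1.249 1.378 -0.316
vertex -1.911 2.078 -1.046
endloop
endfacet
facet normal -0.512 -0.320 -0.797
outer loop
vertex -0.916 1.536 -1.468
vertex -1.911 2.078 -1.046
vertex -1.156 2.681 -1.773
endloop
endfacet
facet normal 0.176 -0.219 -0.960
outer loop
vertex -0.916 1.536 -1.468
vertex -1.156 2.681 -1.773
vertex -0.026 2.354 -1.491
endloop
endfacet
facet normal 0.567 -0.632 -0.529
outer loop
vertex -0.916 1.536 -1.468
vertex -0.026 2.354 -1.491
vertex -0.084 1.549 -0.591
endloop
endfacet
facet normal 0.250 -0.782 0.571
outer loop
vertex -1.249 1.378 -0.316
vertex -0.084 1.549 -0.591
vertex -0.564 2.099 0.373
endloop
endfacet
facet normal -0.830 -0.470 0.302
outer loop
vertex -1.911 2.078 -1.046
vertex -1.249 1.378 -0.316
vertex -1.694 2.426 0.091
endloop
endfacet
facet normal -0.775 0.299 -0.557
outer loop
vertex -1.156 2.681 -1.773
vertex -1.911 2.078 -1.046
vertex -1.636 3.231 -0.809
endloop
endfacet
facet normal 0.338 0.462 -0.820
outer loop
vertex -0.026 2.354 -1.491
vertex -1.156 2.681 -1.773
vertex -0.471 3.402 -1.084
endloop
endfacet
facet normal 0.971 -0.206 -0.122
outer loop
vertex -0.084 1.549 -0.591
vertex -0.026 2.354 -1.491
vertex 0.191 2.702 -0.354
endloop
endfacet
facet normal -0.957 -0.259 0.130
outer loop
vertex 1.691 0.957 2.601
vertex 1.122 2.531 1.543
vertex 1.748 0.068 1.247
endloop
endfacet
facet normal 0.288 -0.795 0.534
outer loop
vertex 2.858 0.369 1.097
vertex 1.691 0.957 2.601
vertex 1.748 0.068 1.247
endloop
endfacet
facet normal -0.957 -0.259 0.130
outer loop
vertex 1.748 0.068 1.247
vertex 1.122 2.531 1.543
vertex 1.179 1.643 0.19
endloop
endfacet
facet normal 0.036 -0.548 -0.836
outer loop
vertex 1.179 1.643 0.19
vertex 2.858 0.369 1.097
vertex 1.748 0.068 1.247
endloop
endfacet
facet normal -0.036 0.549 0.835
outer loop
vertex 1.691 0.957 2.601
vertex 2.232 2.832 1.393
vertex 1.122 2.531 1.543
endloop
endfacet
facet normal 0.288 -0.795 0.534
outer loop
vertex 2.801 1.257 2.45
vertex 1.691 0.957 2.601
vertex 2.858 0.369 1.097
endloop
endfacet
facet normal -0.035 0.548 0.836
outer loop
vertex 2.801 1.257 2.45
vertex 2.232 2.832 1.393
vertex 1.691 0.957 2.601
endloop
endfacet
facet normal -0.288 0.795 -0.534
outer loop
vertex 1.122 2.531 1.543
vertex 2.232 2.832 1.393
vertex 1.179 1.643 0.19
endloop
endfacet
facet normal 0.035 -0.549 -0.835
outer loop
vertex 2.289 1.943 0.039
vertex 2.858 0.369 1.097
vertex 1.179 1.643 0.19
endloop
endfacet
facet normal -0.288 0.795 -0.534
outer loop
vertex 1.179 1.643 0.19
vertex 2.232 2.832 1.393
vertex 2.289 1.943 0.039
endloop
endfacet
facet normal 0.957 0.259 -0.130
outer loop
vertex 2.289 1.943 0.039
vertex 2.801 1.257 2.45
vertex 2.858 0.369 1.097
endloop
endfacet
facet normal 0.957 0.259 -0.130
outer loop
vertex 2.232 2.832 1.393
vertex 2.801 1.257 2.45
vertex 2.289 1.943 0.039
endloop
endfacet

endsolid


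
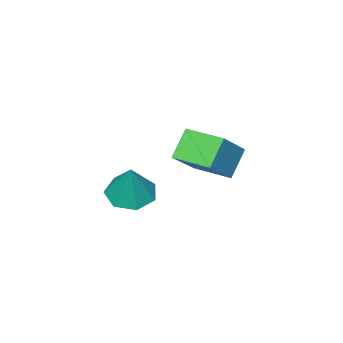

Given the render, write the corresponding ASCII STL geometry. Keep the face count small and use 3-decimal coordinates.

solid 
facet normal -0.266 -0.294 -0.918
outer loop
vertex 2.743 -2.151 1.746
vertex 1.746 -2.24 2.063
vertex 2.231 -1.403 1.655
endloop
endfacet
facet normal 0.820 0.569 0.064
outer loop
vertex 2.743 -2.151 1.746
vertex 2.231 -1.403 1.655
vertex 2.254 -1.68 3.817
endloop
endfacet
facet normal -0.267 -0.293 -0.918
outer loop
vertex 2.231 -1.403 1.655
vertex 1.746 -2.24 2.063
vertex 1.354 -1.285 1.872
endloop
endfacet
facet normal 0.162 0.979 0.124
outer loop
vertex 2.231 -1.403 1.655
vertex 1.354 -1.285 1.872
vertex 2.254 -1.68 3.817
endloop
endfacet
facet normal -0.265 -0.293 -0.919
outer loop
vertex 1.354 -1.285 1.872
vertex 1.746 -2.24 2.063
vertex 0.772 -1.887 2.232
endloop
endfacet
facet normal -0.530 0.750 0.397
outer loop
vertex 1.354 -1.285 1.872
vertex 0.772 -1.887 2.232
vertex 2.254 -1.68 3.817
endloop
endfacet
facet normal -0.266 -0.294 -0.918
outer loop
vertex 0.772 -1.887 2.232
vertex 1.746 -2.24 2.063
vertex 0.924 -2.754 2.466
endloop
endfacet
facet normal -0.733 0.055 0.678
outer loop
vertex 0.772 -1.887 2.232
vertex 0.924 -2.754 2.466
vertex 2.254 -1.68 3.817
endloop
endfacet
facet normal -0.267 -0.293 -0.918
outer loop
vertex 0.924 -2.754 2.466
vertex 1.746 -2.24 2.063
vertex 1.694 -3.235 2.396
endloop
endfacet
facet normal -0.296 -0.584 0.756
outer loop
vertex 0.924 -2.754 2.466
vertex 1.694 -3.235 2.396
vertex 2.254 -1.68 3.817
endloop
endfacet
facet normal -0.265 -0.293 -0.918
outer loop
vertex 1.694 -3.235 2.396
vertex 1.746 -2.24 2.063
vertex 2.504 -2.966 2.076
endloop
endfacet
facet normal 0.453 -0.685 0.571
outer loop
vertex 1.694 -3.235 2.396
vertex 2.504 -2.966 2.076
vertex 2.254 -1.68 3.817
endloop
endfacet
facet normal -0.266 -0.294 -0.918
outer loop
vertex 2.504 -2.966 2.076
vertex 1.746 -2.24 2.063
vertex 2.743 -2.151 1.746
endloop
endfacet
facet normal 0.949 -0.172 0.263
outer loop
vertex 2.504 -2.966 2.076
vertex 2.743 -2.151 1.746
vertex 2.254 -1.68 3.817
endloop
endfacet
facet normal -0.729 -0.149 -0.669
outer loop
vertex -3.493 -3.198 2.406
vertex -3.861 -1.446 2.417
vertex -2.48 -2.978 1.253
endloop
endfacet
facet normal 0.206 -0.979 -0.006
outer loop
vertex -0.899 -2.654 2.703
vertex -3.493 -3.198 2.406
vertex -2.48 -2.978 1.253
endloop
endfacet
facet normal -0.729 -0.149 -0.668
outer loop
vertex -2.48 -2.978 1.253
vertex -3.861 -1.446 2.417
vertex -2.849 -1.226 1.264
endloop
endfacet
facet normal 0.653 0.142 -0.744
outer loop
vertex -2.849 -1.226 1.264
vertex -0.899 -2.654 2.703
vertex -2.48 -2.978 1.253
endloop
endfacet
facet normal -0.653 -0.142 0.744
outer loop
vertex -3.493 -3.198 2.406
vertex -2.28 -1.122 3.867
vertex -3.861 -1.446 2.417
endloop
endfacet
facet normal 0.206 -0.979 -0.006
outer loop
vertex -1.911 -2.874 3.856
vertex -3.493 -3.198 2.406
vertex -0.899 -2.654 2.703
endloop
endfacet
facet normal -0.653 -0.142 0.744
outer loop
vertex -1.911 -2.874 3.856
vertex -2.28 -1.122 3.867
vertex -3.493 -3.198 2.406
endloop
endfacet
facet normal -0.206 0.979 0.006
outer loop
vertex -3.861 -1.446 2.417
vertex -2.28 -1.122 3.867
vertex -2.849 -1.226 1.264
endloop
endfacet
facet normal 0.653 0.142 -0.744
outer loop
vertex -1.267 -0.902 2.714
vertex -0.899 -2.654 2.703
vertex -2.849 -1.226 1.264
endloop
endfacet
facet normal -0.206 0.979 0.006
outer loop
vertex -2.849 -1.226 1.264
vertex -2.28 -1.122 3.867
vertex -1.267 -0.902 2.714
endloop
endfacet
facet normal 0.729 0.149 0.668
outer loop
vertex -1.267 -0.902 2.714
vertex -1.911 -2.874 3.856
vertex -0.899 -2.654 2.703
endloop
endfacet
facet normal 0.729 0.149 0.669
outer loop
vertex -2.28 -1.122 3.867
vertex -1.911 -2.874 3.856
vertex -1.267 -0.902 2.714
endloop
endfacet

endsolid


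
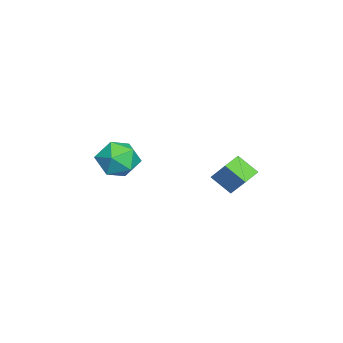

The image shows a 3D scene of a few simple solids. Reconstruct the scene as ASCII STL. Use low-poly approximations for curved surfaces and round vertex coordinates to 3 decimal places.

solid 
facet normal -0.862 0.462 0.211
outer loop
vertex -0.345 1.797 -1.48
vertex -0.089 2.566 -2.117
vertex -0.889 1.207 -2.412
endloop
endfacet
facet normal -0.248 -0.747 0.617
outer loop
vertex -0.191 0.834 -2.583
vertex -0.345 1.797 -1.48
vertex -0.889 1.207 -2.412
endloop
endfacet
facet normal -0.862 0.461 0.212
outer loop
vertex -0.889 1.207 -2.412
vertex -0.089 2.566 -2.117
vertex -0.634 1.976 -3.048
endloop
endfacet
facet normal -0.442 -0.480 -0.758
outer loop
vertex -0.634 1.976 -3.048
vertex -0.191 0.834 -2.583
vertex -0.889 1.207 -2.412
endloop
endfacet
facet normal 0.442 0.480 0.757
outer loop
vertex -0.345 1.797 -1.48
vertex 0.609 2.193 -2.288
vertex -0.089 2.566 -2.117
endloop
endfacet
facet normal -0.247 -0.747 0.618
outer loop
vertex 0.354 1.424 -1.652
vertex -0.345 1.797 -1.48
vertex -0.191 0.834 -2.583
endloop
endfacet
facet normal 0.442 0.480 0.758
outer loop
vertex 0.354 1.424 -1.652
vertex 0.609 2.193 -2.288
vertex -0.345 1.797 -1.48
endloop
endfacet
facet normal 0.247 0.746 -0.618
outer loop
vertex -0.089 2.566 -2.117
vertex 0.609 2.193 -2.288
vertex -0.634 1.976 -3.048
endloop
endfacet
facet normal -0.443 -0.480 -0.757
outer loop
vertex 0.065 1.603 -3.22
vertex -0.191 0.834 -2.583
vertex -0.634 1.976 -3.048
endloop
endfacet
facet normal 0.247 0.747 -0.617
outer loop
vertex -0.634 1.976 -3.048
vertex 0.609 2.193 -2.288
vertex 0.065 1.603 -3.22
endloop
endfacet
facet normal 0.861 -0.462 -0.211
outer loop
vertex 0.065 1.603 -3.22
vertex 0.354 1.424 -1.652
vertex -0.191 0.834 -2.583
endloop
endfacet
facet normal 0.862 -0.461 -0.211
outer loop
vertex 0.609 2.193 -2.288
vertex 0.354 1.424 -1.652
vertex 0.065 1.603 -3.22
endloop
endfacet
facet normal -0.277 0.299 0.913
outer loop
vertex -1.578 -2.405 -1.834
vertex -0.937 -2.971 -1.454
vertex -0.712 -2.09 -1.674
endloop
endfacet
facet normal -0.378 0.818 0.435
outer loop
vertex -1.578 -2.405 -1.834
vertex -0.712 -2.09 -1.674
vertex -1.151 -1.869 -2.471
endloop
endfacet
facet normal -0.819 0.570 -0.069
outer loop
vertex -1.578 -2.405 -1.834
vertex -1.151 -1.869 -2.471
vertex -1.647 -2.614 -2.743
endloop
endfacet
facet normal -0.990 -0.101 0.098
outer loop
vertex -1.578 -2.405 -1.834
vertex -1.647 -2.614 -2.743
vertex -1.515 -3.295 -2.115
endloop
endfacet
facet normal -0.656 -0.269 0.705
outer loop
vertex -1.578 -2.405 -1.834
vertex -1.515 -3.295 -2.115
vertex -0.937 -2.971 -1.454
endloop
endfacet
facet normal 0.252 0.959 0.127
outer loop
vertex -1.151 -1.869 -2.471
vertex -0.712 -2.09 -1.674
vertex -0.245 -2.105 -2.485
endloop
endfacet
facet normal 0.414 0.119 0.902
outer loop
vertex -0.712 -2.09 -1.674
vertex -0.937 -2.971 -1.454
vertex -0.113 -2.786 -1.857
endloop
endfacet
facet normal -0.200 -0.800 0.566
outer loop
vertex -0.937 -2.971 -1.454
vertex -1.515 -3.295 -2.115
vertex -0.609 -3.531 -2.129
endloop
endfacet
facet normal -0.740 -0.528 -0.417
outer loop
vertex -1.515 -3.295 -2.115
vertex -1.647 -2.614 -2.743
vertex -1.048 -3.31 -2.926
endloop
endfacet
facet normal -0.462 0.559 -0.688
outer loop
vertex -1.647 -2.614 -2.743
vertex -1.151 -1.869 -2.471
vertex -0.823 -2.429 -3.146
endloop
endfacet
facet normal 0.990 0.101 -0.098
outer loop
vertex -0.182 -2.995 -2.766
vertex -0.245 -2.105 -2.485
vertex -0.113 -2.786 -1.857
endloop
endfacet
facet normal 0.819 -0.570 0.069
outer loop
vertex -0.182 -2.995 -2.766
vertex -0.113 -2.786 -1.857
vertex -0.609 -3.531 -2.129
endloop
endfacet
facet normal 0.378 -0.818 -0.435
outer loop
vertex -0.182 -2.995 -2.766
vertex -0.609 -3.531 -2.129
vertex -1.048 -3.31 -2.926
endloop
endfacet
facet normal 0.277 -0.299 -0.913
outer loop
vertex -0.182 -2.995 -2.766
vertex -1.048 -3.31 -2.926
vertex -0.823 -2.429 -3.146
endloop
endfacet
facet normal 0.656 0.269 -0.705
outer loop
vertex -0.182 -2.995 -2.766
vertex -0.823 -2.429 -3.146
vertex -0.245 -2.105 -2.485
endloop
endfacet
facet normal 0.740 0.528 0.417
outer loop
vertex -0.113 -2.786 -1.857
vertex -0.245 -2.105 -2.485
vertex -0.712 -2.09 -1.674
endloop
endfacet
facet normal 0.462 -0.559 0.688
outer loop
vertex -0.609 -3.531 -2.129
vertex -0.113 -2.786 -1.857
vertex -0.937 -2.971 -1.454
endloop
endfacet
facet normal -0.252 -0.959 -0.127
outer loop
vertex -1.048 -3.31 -2.926
vertex -0.609 -3.531 -2.129
vertex -1.515 -3.295 -2.115
endloop
endfacet
facet normal -0.414 -0.119 -0.902
outer loop
vertex -0.823 -2.429 -3.146
vertex -1.048 -3.31 -2.926
vertex -1.647 -2.614 -2.743
endloop
endfacet
facet normal 0.200 0.800 -0.566
outer loop
vertex -0.245 -2.105 -2.485
vertex -0.823 -2.429 -3.146
vertex -1.151 -1.869 -2.471
endloop
endfacet

endsolid


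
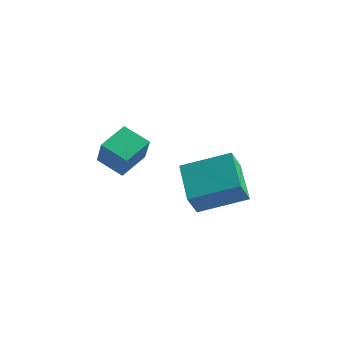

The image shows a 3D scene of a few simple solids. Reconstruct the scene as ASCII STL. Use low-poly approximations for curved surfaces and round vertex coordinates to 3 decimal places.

solid 
facet normal -0.430 0.384 -0.817
outer loop
vertex -2.541 -0.031 1.536
vertex -1.545 0.054 1.052
vertex -2.668 -1.144 1.08
endloop
endfacet
facet normal -0.897 -0.076 0.436
outer loop
vertex -2.075 -1.674 2.208
vertex -2.541 -0.031 1.536
vertex -2.668 -1.144 1.08
endloop
endfacet
facet normal -0.430 0.384 -0.817
outer loop
vertex -2.668 -1.144 1.08
vertex -1.545 0.054 1.052
vertex -1.672 -1.06 0.596
endloop
endfacet
facet normal -0.106 -0.920 -0.377
outer loop
vertex -1.672 -1.06 0.596
vertex -2.075 -1.674 2.208
vertex -2.668 -1.144 1.08
endloop
endfacet
facet normal 0.105 0.920 0.377
outer loop
vertex -2.541 -0.031 1.536
vertex -0.952 -0.476 2.18
vertex -1.545 0.054 1.052
endloop
endfacet
facet normal -0.897 -0.076 0.436
outer loop
vertex -1.948 -0.56 2.664
vertex -2.541 -0.031 1.536
vertex -2.075 -1.674 2.208
endloop
endfacet
facet normal 0.105 0.920 0.376
outer loop
vertex -1.948 -0.56 2.664
vertex -0.952 -0.476 2.18
vertex -2.541 -0.031 1.536
endloop
endfacet
facet normal 0.897 0.076 -0.436
outer loop
vertex -1.545 0.054 1.052
vertex -0.952 -0.476 2.18
vertex -1.672 -1.06 0.596
endloop
endfacet
facet normal -0.105 -0.920 -0.377
outer loop
vertex -1.079 -1.589 1.724
vertex -2.075 -1.674 2.208
vertex -1.672 -1.06 0.596
endloop
endfacet
facet normal 0.897 0.076 -0.436
outer loop
vertex -1.672 -1.06 0.596
vertex -0.952 -0.476 2.18
vertex -1.079 -1.589 1.724
endloop
endfacet
facet normal 0.430 -0.384 0.817
outer loop
vertex -1.079 -1.589 1.724
vertex -1.948 -0.56 2.664
vertex -2.075 -1.674 2.208
endloop
endfacet
facet normal 0.430 -0.384 0.817
outer loop
vertex -0.952 -0.476 2.18
vertex -1.948 -0.56 2.664
vertex -1.079 -1.589 1.724
endloop
endfacet
facet normal -0.634 0.649 0.421
outer loop
vertex 0.38 -0.673 1.525
vertex 1.788 0.293 2.155
vertex 0.382 -0.117 0.67
endloop
endfacet
facet normal -0.774 -0.530 -0.347
outer loop
vertex 1.472 -1.233 -0.055
vertex 0.38 -0.673 1.525
vertex 0.382 -0.117 0.67
endloop
endfacet
facet normal -0.634 0.649 0.421
outer loop
vertex 0.382 -0.117 0.67
vertex 1.788 0.293 2.155
vertex 1.789 0.849 1.3
endloop
endfacet
facet normal 0.001 0.545 -0.838
outer loop
vertex 1.789 0.849 1.3
vertex 1.472 -1.233 -0.055
vertex 0.382 -0.117 0.67
endloop
endfacet
facet normal -0.001 -0.545 0.838
outer loop
vertex 0.38 -0.673 1.525
vertex 2.878 -0.823 1.43
vertex 1.788 0.293 2.155
endloop
endfacet
facet normal -0.773 -0.531 -0.346
outer loop
vertex 1.471 -1.789 0.8
vertex 0.38 -0.673 1.525
vertex 1.472 -1.233 -0.055
endloop
endfacet
facet normal -0.001 -0.545 0.838
outer loop
vertex 1.471 -1.789 0.8
vertex 2.878 -0.823 1.43
vertex 0.38 -0.673 1.525
endloop
endfacet
facet normal 0.774 0.531 0.346
outer loop
vertex 1.788 0.293 2.155
vertex 2.878 -0.823 1.43
vertex 1.789 0.849 1.3
endloop
endfacet
facet normal 0.001 0.545 -0.838
outer loop
vertex 2.88 -0.267 0.575
vertex 1.472 -1.233 -0.055
vertex 1.789 0.849 1.3
endloop
endfacet
facet normal 0.773 0.531 0.347
outer loop
vertex 1.789 0.849 1.3
vertex 2.878 -0.823 1.43
vertex 2.88 -0.267 0.575
endloop
endfacet
facet normal 0.634 -0.649 -0.421
outer loop
vertex 2.88 -0.267 0.575
vertex 1.471 -1.789 0.8
vertex 1.472 -1.233 -0.055
endloop
endfacet
facet normal 0.634 -0.649 -0.421
outer loop
vertex 2.878 -0.823 1.43
vertex 1.471 -1.789 0.8
vertex 2.88 -0.267 0.575
endloop
endfacet

endsolid


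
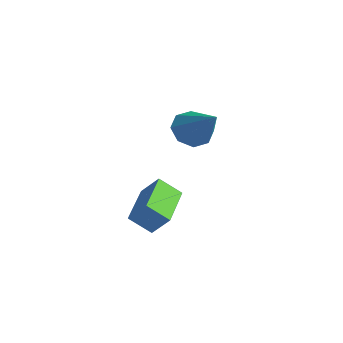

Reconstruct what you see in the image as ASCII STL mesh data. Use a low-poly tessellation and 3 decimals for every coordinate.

solid 
facet normal -0.804 0.070 -0.591
outer loop
vertex -2.484 0.358 1.403
vertex -3.0 0.686 2.143
vertex -2.461 1.09 1.458
endloop
endfacet
facet normal 0.853 0.012 -0.522
outer loop
vertex -2.484 0.358 1.403
vertex -2.461 1.09 1.458
vertex -1.24 0.534 3.437
endloop
endfacet
facet normal -0.804 0.070 -0.591
outer loop
vertex -2.461 1.09 1.458
vertex -3.0 0.686 2.143
vertex -2.754 1.586 1.915
endloop
endfacet
facet normal 0.711 0.655 -0.255
outer loop
vertex -2.461 1.09 1.458
vertex -2.754 1.586 1.915
vertex -1.24 0.534 3.437
endloop
endfacet
facet normal -0.803 0.070 -0.591
outer loop
vertex -2.754 1.586 1.915
vertex -3.0 0.686 2.143
vertex -3.191 1.555 2.505
endloop
endfacet
facet normal 0.330 0.898 0.292
outer loop
vertex -2.754 1.586 1.915
vertex -3.191 1.555 2.505
vertex -1.24 0.534 3.437
endloop
endfacet
facet normal -0.803 0.070 -0.591
outer loop
vertex -3.191 1.555 2.505
vertex -3.0 0.686 2.143
vertex -3.516 1.015 2.883
endloop
endfacet
facet normal -0.068 0.599 0.798
outer loop
vertex -3.191 1.555 2.505
vertex -3.516 1.015 2.883
vertex -1.24 0.534 3.437
endloop
endfacet
facet normal -0.804 0.069 -0.591
outer loop
vertex -3.516 1.015 2.883
vertex -3.0 0.686 2.143
vertex -3.538 0.283 2.827
endloop
endfacet
facet normal -0.249 -0.066 0.966
outer loop
vertex -3.516 1.015 2.883
vertex -3.538 0.283 2.827
vertex -1.24 0.534 3.437
endloop
endfacet
facet normal -0.804 0.070 -0.591
outer loop
vertex -3.538 0.283 2.827
vertex -3.0 0.686 2.143
vertex -3.246 -0.213 2.371
endloop
endfacet
facet normal -0.108 -0.707 0.699
outer loop
vertex -3.538 0.283 2.827
vertex -3.246 -0.213 2.371
vertex -1.24 0.534 3.437
endloop
endfacet
facet normal -0.803 0.070 -0.591
outer loop
vertex -3.246 -0.213 2.371
vertex -3.0 0.686 2.143
vertex -2.809 -0.182 1.781
endloop
endfacet
facet normal 0.273 -0.950 0.152
outer loop
vertex -3.246 -0.213 2.371
vertex -2.809 -0.182 1.781
vertex -1.24 0.534 3.437
endloop
endfacet
facet normal -0.804 0.070 -0.591
outer loop
vertex -2.809 -0.182 1.781
vertex -3.0 0.686 2.143
vertex -2.484 0.358 1.403
endloop
endfacet
facet normal 0.671 -0.652 -0.354
outer loop
vertex -2.809 -0.182 1.781
vertex -2.484 0.358 1.403
vertex -1.24 0.534 3.437
endloop
endfacet
facet normal -0.594 -0.317 -0.739
outer loop
vertex 0.311 -4.837 0.089
vertex -1.071 -3.232 0.512
vertex 0.872 -4.159 -0.652
endloop
endfacet
facet normal 0.640 -0.743 -0.196
outer loop
vertex 1.531 -3.808 0.168
vertex 0.311 -4.837 0.089
vertex 0.872 -4.159 -0.652
endloop
endfacet
facet normal -0.594 -0.317 -0.739
outer loop
vertex 0.872 -4.159 -0.652
vertex -1.071 -3.232 0.512
vertex -0.511 -2.554 -0.229
endloop
endfacet
facet normal 0.487 0.590 -0.644
outer loop
vertex -0.511 -2.554 -0.229
vertex 1.531 -3.808 0.168
vertex 0.872 -4.159 -0.652
endloop
endfacet
facet normal -0.487 -0.589 0.644
outer loop
vertex 0.311 -4.837 0.089
vertex -0.412 -2.881 1.332
vertex -1.071 -3.232 0.512
endloop
endfacet
facet normal 0.640 -0.743 -0.197
outer loop
vertex 0.971 -4.486 0.909
vertex 0.311 -4.837 0.089
vertex 1.531 -3.808 0.168
endloop
endfacet
facet normal -0.487 -0.590 0.644
outer loop
vertex 0.971 -4.486 0.909
vertex -0.412 -2.881 1.332
vertex 0.311 -4.837 0.089
endloop
endfacet
facet normal -0.640 0.743 0.196
outer loop
vertex -1.071 -3.232 0.512
vertex -0.412 -2.881 1.332
vertex -0.511 -2.554 -0.229
endloop
endfacet
facet normal 0.487 0.589 -0.644
outer loop
vertex 0.149 -2.203 0.591
vertex 1.531 -3.808 0.168
vertex -0.511 -2.554 -0.229
endloop
endfacet
facet normal -0.639 0.743 0.196
outer loop
vertex -0.511 -2.554 -0.229
vertex -0.412 -2.881 1.332
vertex 0.149 -2.203 0.591
endloop
endfacet
facet normal 0.594 0.317 0.739
outer loop
vertex 0.149 -2.203 0.591
vertex 0.971 -4.486 0.909
vertex 1.531 -3.808 0.168
endloop
endfacet
facet normal 0.594 0.317 0.740
outer loop
vertex -0.412 -2.881 1.332
vertex 0.971 -4.486 0.909
vertex 0.149 -2.203 0.591
endloop
endfacet

endsolid


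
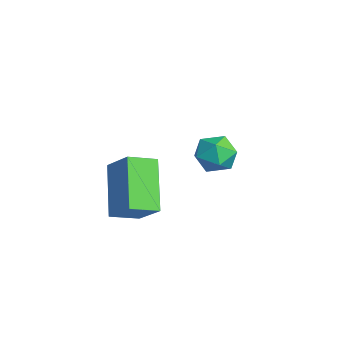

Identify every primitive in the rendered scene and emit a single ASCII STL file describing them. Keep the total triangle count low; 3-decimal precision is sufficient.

solid 
facet normal -0.698 -0.280 -0.659
outer loop
vertex 2.438 -2.552 -1.836
vertex 2.37 -1.545 -2.192
vertex 3.894 -2.939 -3.212
endloop
endfacet
facet normal 0.064 -0.941 0.332
outer loop
vertex 4.85 -2.555 -2.308
vertex 2.438 -2.552 -1.836
vertex 3.894 -2.939 -3.212
endloop
endfacet
facet normal -0.697 -0.280 -0.660
outer loop
vertex 3.894 -2.939 -3.212
vertex 2.37 -1.545 -2.192
vertex 3.826 -1.932 -3.567
endloop
endfacet
facet normal 0.714 -0.190 -0.674
outer loop
vertex 3.826 -1.932 -3.567
vertex 4.85 -2.555 -2.308
vertex 3.894 -2.939 -3.212
endloop
endfacet
facet normal -0.714 0.190 0.674
outer loop
vertex 2.438 -2.552 -1.836
vertex 3.326 -1.161 -1.288
vertex 2.37 -1.545 -2.192
endloop
endfacet
facet normal 0.064 -0.941 0.332
outer loop
vertex 3.394 -2.168 -0.933
vertex 2.438 -2.552 -1.836
vertex 4.85 -2.555 -2.308
endloop
endfacet
facet normal -0.713 0.190 0.675
outer loop
vertex 3.394 -2.168 -0.933
vertex 3.326 -1.161 -1.288
vertex 2.438 -2.552 -1.836
endloop
endfacet
facet normal -0.064 0.941 -0.332
outer loop
vertex 2.37 -1.545 -2.192
vertex 3.326 -1.161 -1.288
vertex 3.826 -1.932 -3.567
endloop
endfacet
facet normal 0.713 -0.190 -0.674
outer loop
vertex 4.782 -1.548 -2.664
vertex 4.85 -2.555 -2.308
vertex 3.826 -1.932 -3.567
endloop
endfacet
facet normal -0.064 0.941 -0.332
outer loop
vertex 3.826 -1.932 -3.567
vertex 3.326 -1.161 -1.288
vertex 4.782 -1.548 -2.664
endloop
endfacet
facet normal 0.697 0.280 0.660
outer loop
vertex 4.782 -1.548 -2.664
vertex 3.394 -2.168 -0.933
vertex 4.85 -2.555 -2.308
endloop
endfacet
facet normal 0.698 0.280 0.660
outer loop
vertex 3.326 -1.161 -1.288
vertex 3.394 -2.168 -0.933
vertex 4.782 -1.548 -2.664
endloop
endfacet
facet normal 0.337 0.914 -0.225
outer loop
vertex 1.096 2.079 -3.755
vertex 0.449 2.42 -3.339
vertex 1.168 2.254 -2.935
endloop
endfacet
facet normal 0.876 0.450 -0.173
outer loop
vertex 1.096 2.079 -3.755
vertex 1.168 2.254 -2.935
vertex 1.477 1.534 -3.241
endloop
endfacet
facet normal 0.761 -0.075 -0.644
outer loop
vertex 1.096 2.079 -3.755
vertex 1.477 1.534 -3.241
vertex 0.949 1.255 -3.833
endloop
endfacet
facet normal 0.151 0.067 -0.986
outer loop
vertex 1.096 2.079 -3.755
vertex 0.949 1.255 -3.833
vertex 0.314 1.802 -3.893
endloop
endfacet
facet normal -0.111 0.677 -0.728
outer loop
vertex 1.096 2.079 -3.755
vertex 0.314 1.802 -3.893
vertex 0.449 2.42 -3.339
endloop
endfacet
facet normal 0.861 0.165 0.481
outer loop
vertex 1.477 1.534 -3.241
vertex 1.168 2.254 -2.935
vertex 1.066 1.538 -2.507
endloop
endfacet
facet normal -0.012 0.917 0.398
outer loop
vertex 1.168 2.254 -2.935
vertex 0.449 2.42 -3.339
vertex 0.431 2.085 -2.567
endloop
endfacet
facet normal -0.737 0.533 -0.415
outer loop
vertex 0.449 2.42 -3.339
vertex 0.314 1.802 -3.893
vertex -0.097 1.806 -3.159
endloop
endfacet
facet normal -0.312 -0.454 -0.834
outer loop
vertex 0.314 1.802 -3.893
vertex 0.949 1.255 -3.833
vertex 0.212 1.086 -3.465
endloop
endfacet
facet normal 0.675 -0.682 -0.280
outer loop
vertex 0.949 1.255 -3.833
vertex 1.477 1.534 -3.241
vertex 0.931 0.92 -3.061
endloop
endfacet
facet normal -0.151 -0.067 0.986
outer loop
vertex 0.284 1.261 -2.645
vertex 1.066 1.538 -2.507
vertex 0.431 2.085 -2.567
endloop
endfacet
facet normal -0.761 0.075 0.644
outer loop
vertex 0.284 1.261 -2.645
vertex 0.431 2.085 -2.567
vertex -0.097 1.806 -3.159
endloop
endfacet
facet normal -0.876 -0.450 0.173
outer loop
vertex 0.284 1.261 -2.645
vertex -0.097 1.806 -3.159
vertex 0.212 1.086 -3.465
endloop
endfacet
facet normal -0.337 -0.914 0.225
outer loop
vertex 0.284 1.261 -2.645
vertex 0.212 1.086 -3.465
vertex 0.931 0.92 -3.061
endloop
endfacet
facet normal 0.111 -0.677 0.728
outer loop
vertex 0.284 1.261 -2.645
vertex 0.931 0.92 -3.061
vertex 1.066 1.538 -2.507
endloop
endfacet
facet normal 0.312 0.454 0.834
outer loop
vertex 0.431 2.085 -2.567
vertex 1.066 1.538 -2.507
vertex 1.168 2.254 -2.935
endloop
endfacet
facet normal -0.675 0.682 0.280
outer loop
vertex -0.097 1.806 -3.159
vertex 0.431 2.085 -2.567
vertex 0.449 2.42 -3.339
endloop
endfacet
facet normal -0.861 -0.165 -0.481
outer loop
vertex 0.212 1.086 -3.465
vertex -0.097 1.806 -3.159
vertex 0.314 1.802 -3.893
endloop
endfacet
facet normal 0.012 -0.917 -0.398
outer loop
vertex 0.931 0.92 -3.061
vertex 0.212 1.086 -3.465
vertex 0.949 1.255 -3.833
endloop
endfacet
facet normal 0.737 -0.533 0.415
outer loop
vertex 1.066 1.538 -2.507
vertex 0.931 0.92 -3.061
vertex 1.477 1.534 -3.241
endloop
endfacet

endsolid
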